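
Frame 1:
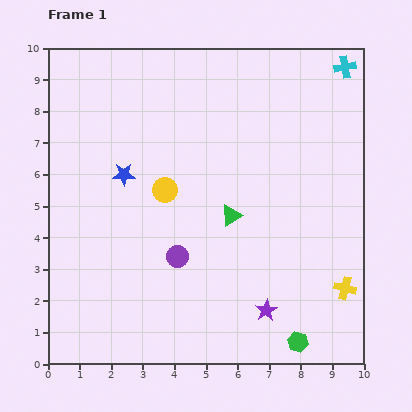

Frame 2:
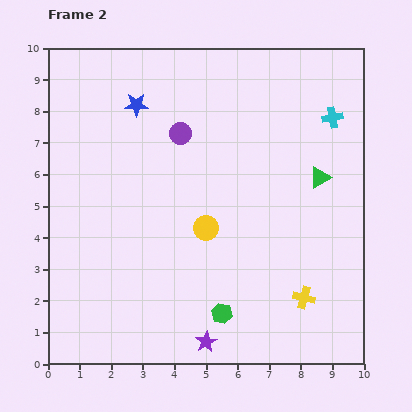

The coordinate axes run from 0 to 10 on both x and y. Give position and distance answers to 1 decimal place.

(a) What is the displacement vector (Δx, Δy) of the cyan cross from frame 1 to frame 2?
(-0.4, -1.6)

The cyan cross was at (9.4, 9.4) in frame 1 and (9.0, 7.8) in frame 2.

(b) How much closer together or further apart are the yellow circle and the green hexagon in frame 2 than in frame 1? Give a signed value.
-3.7

Distance in frame 1: 6.4. Distance in frame 2: 2.7.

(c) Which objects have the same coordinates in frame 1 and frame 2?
none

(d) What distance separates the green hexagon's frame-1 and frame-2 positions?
2.6

The green hexagon moved from (7.9, 0.7) to (5.5, 1.6), a distance of √(2.4² + 0.9²) ≈ 2.6.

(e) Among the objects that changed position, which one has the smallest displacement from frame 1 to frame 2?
the yellow cross

(moved 1.3)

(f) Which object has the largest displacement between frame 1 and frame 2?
the purple circle

(moved 3.9; next 3.0)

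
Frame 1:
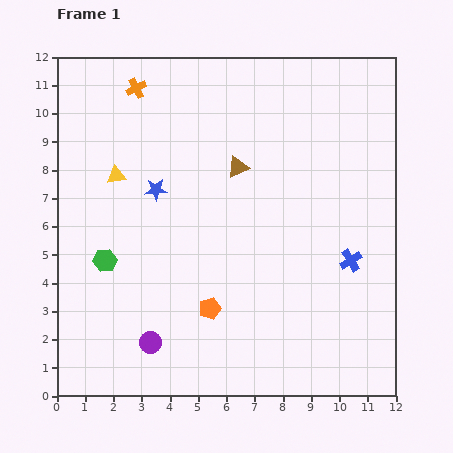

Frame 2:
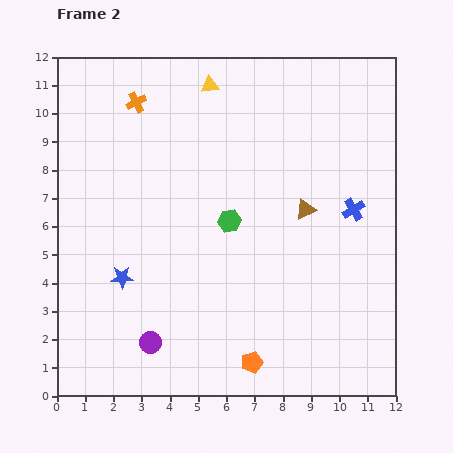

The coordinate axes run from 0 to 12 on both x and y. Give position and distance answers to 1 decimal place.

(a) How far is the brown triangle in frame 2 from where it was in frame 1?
2.8

The brown triangle moved from (6.4, 8.1) to (8.8, 6.6), a distance of √(2.4² + 1.5²) ≈ 2.8.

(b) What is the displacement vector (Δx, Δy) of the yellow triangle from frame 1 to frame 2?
(3.3, 3.2)

The yellow triangle was at (2.1, 7.8) in frame 1 and (5.4, 11.0) in frame 2.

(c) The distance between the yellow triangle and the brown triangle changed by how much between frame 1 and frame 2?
+1.3

Distance in frame 1: 4.3. Distance in frame 2: 5.6.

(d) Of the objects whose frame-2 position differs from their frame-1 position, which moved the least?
the orange cross

(moved 0.5)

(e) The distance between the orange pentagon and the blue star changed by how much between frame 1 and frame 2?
+0.9

Distance in frame 1: 4.6. Distance in frame 2: 5.5.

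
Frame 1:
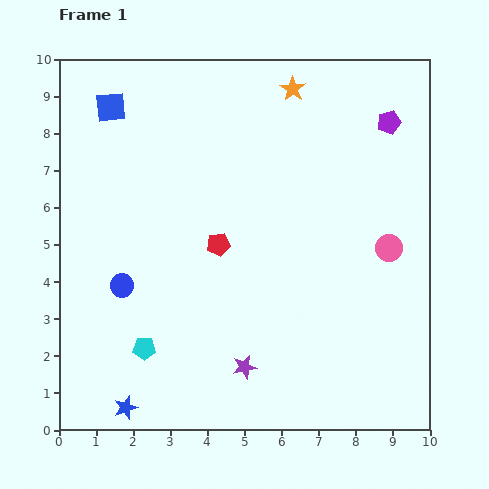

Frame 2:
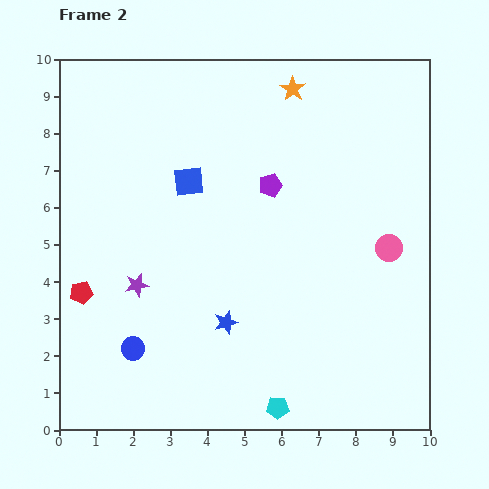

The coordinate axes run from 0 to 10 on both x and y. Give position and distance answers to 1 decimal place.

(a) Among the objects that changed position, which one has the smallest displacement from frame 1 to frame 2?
the blue circle

(moved 1.7)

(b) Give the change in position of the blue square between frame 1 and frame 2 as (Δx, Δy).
(2.1, -2.0)

The blue square was at (1.4, 8.7) in frame 1 and (3.5, 6.7) in frame 2.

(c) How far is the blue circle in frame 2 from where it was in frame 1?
1.7

The blue circle moved from (1.7, 3.9) to (2.0, 2.2), a distance of √(0.3² + 1.7²) ≈ 1.7.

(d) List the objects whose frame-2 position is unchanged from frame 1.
the pink circle, the orange star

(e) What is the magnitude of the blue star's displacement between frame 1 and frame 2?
3.5

The blue star moved from (1.8, 0.6) to (4.5, 2.9), a distance of √(2.7² + 2.3²) ≈ 3.5.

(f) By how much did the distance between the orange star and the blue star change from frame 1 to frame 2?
-3.1

Distance in frame 1: 9.7. Distance in frame 2: 6.6.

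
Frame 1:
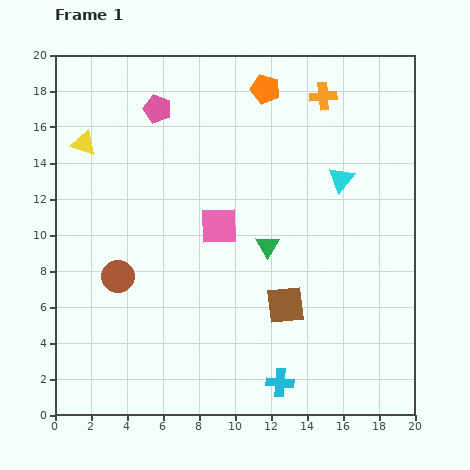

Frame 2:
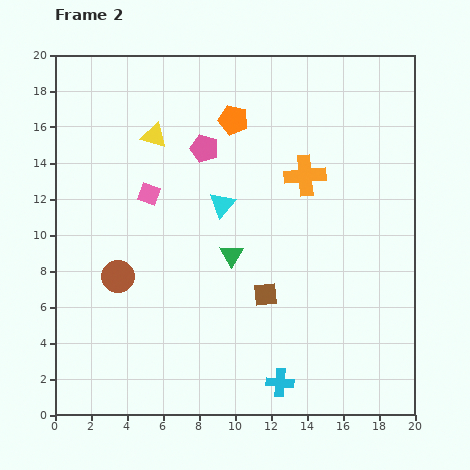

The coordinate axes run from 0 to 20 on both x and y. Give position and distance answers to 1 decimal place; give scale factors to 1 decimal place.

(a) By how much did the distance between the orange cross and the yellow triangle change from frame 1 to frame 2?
-4.9

Distance in frame 1: 13.6. Distance in frame 2: 8.7.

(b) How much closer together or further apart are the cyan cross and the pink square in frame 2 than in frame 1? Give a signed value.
+3.5

Distance in frame 1: 9.3. Distance in frame 2: 12.8.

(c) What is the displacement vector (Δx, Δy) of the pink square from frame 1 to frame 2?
(-3.9, 1.8)

The pink square was at (9.1, 10.5) in frame 1 and (5.2, 12.3) in frame 2.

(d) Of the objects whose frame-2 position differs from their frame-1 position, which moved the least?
the brown square

(moved 1.3)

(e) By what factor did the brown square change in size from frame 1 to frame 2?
0.6×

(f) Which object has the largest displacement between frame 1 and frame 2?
the cyan triangle

(moved 6.7; next 4.5)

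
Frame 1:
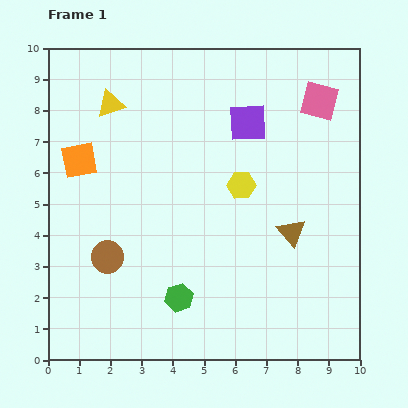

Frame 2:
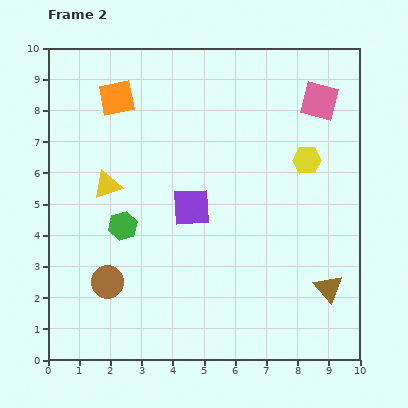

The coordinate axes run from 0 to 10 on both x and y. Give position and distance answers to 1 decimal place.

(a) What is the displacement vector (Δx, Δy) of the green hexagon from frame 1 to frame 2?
(-1.8, 2.3)

The green hexagon was at (4.2, 2.0) in frame 1 and (2.4, 4.3) in frame 2.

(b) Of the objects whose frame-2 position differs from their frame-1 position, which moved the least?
the brown circle

(moved 0.8)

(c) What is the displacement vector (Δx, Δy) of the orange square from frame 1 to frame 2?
(1.2, 2.0)

The orange square was at (1.0, 6.4) in frame 1 and (2.2, 8.4) in frame 2.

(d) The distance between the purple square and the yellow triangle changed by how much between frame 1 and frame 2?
-1.6

Distance in frame 1: 4.4. Distance in frame 2: 2.8.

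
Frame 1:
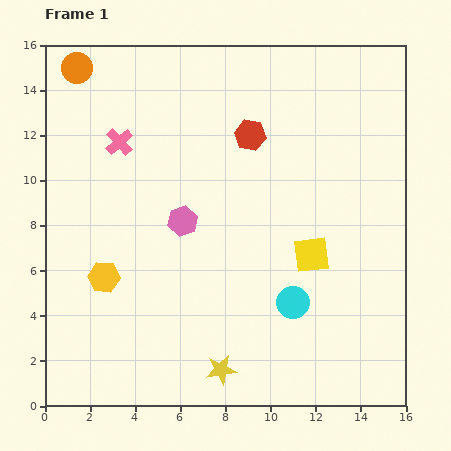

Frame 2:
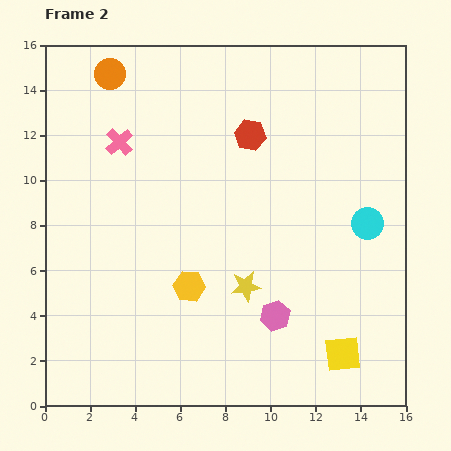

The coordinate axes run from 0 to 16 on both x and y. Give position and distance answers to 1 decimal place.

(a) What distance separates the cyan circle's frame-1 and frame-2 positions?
4.8

The cyan circle moved from (11.0, 4.6) to (14.3, 8.1), a distance of √(3.3² + 3.5²) ≈ 4.8.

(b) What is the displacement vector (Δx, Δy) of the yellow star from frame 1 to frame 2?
(1.1, 3.7)

The yellow star was at (7.8, 1.6) in frame 1 and (8.9, 5.3) in frame 2.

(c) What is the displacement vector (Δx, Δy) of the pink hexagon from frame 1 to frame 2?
(4.1, -4.2)

The pink hexagon was at (6.1, 8.2) in frame 1 and (10.2, 4.0) in frame 2.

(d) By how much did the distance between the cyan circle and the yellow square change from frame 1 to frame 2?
+3.7

Distance in frame 1: 2.2. Distance in frame 2: 5.9.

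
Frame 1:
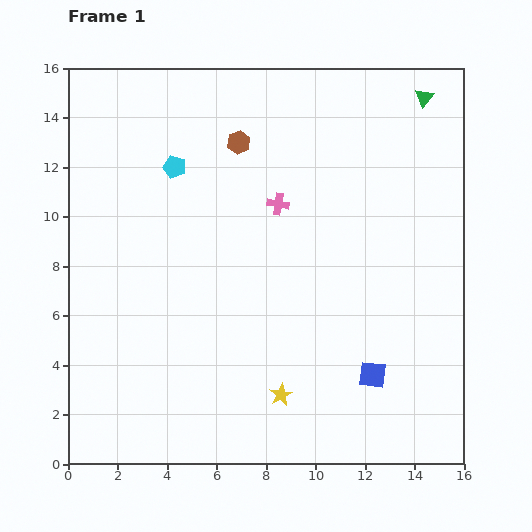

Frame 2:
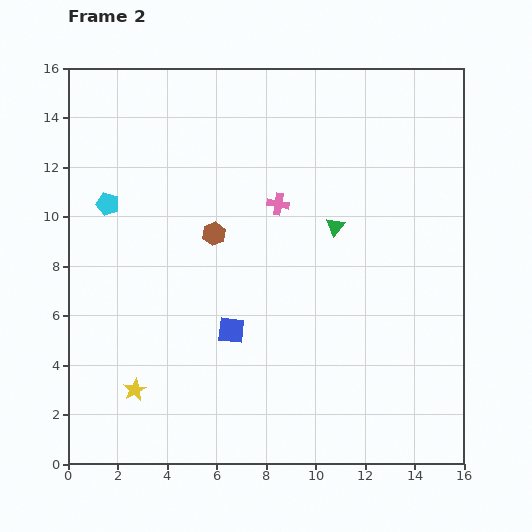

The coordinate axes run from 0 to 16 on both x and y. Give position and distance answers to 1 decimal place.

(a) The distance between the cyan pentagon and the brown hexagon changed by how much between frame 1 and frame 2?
+1.7

Distance in frame 1: 2.8. Distance in frame 2: 4.5.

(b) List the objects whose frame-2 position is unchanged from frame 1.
the pink cross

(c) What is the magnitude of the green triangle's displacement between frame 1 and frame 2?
6.3

The green triangle moved from (14.4, 14.8) to (10.8, 9.6), a distance of √(3.6² + 5.2²) ≈ 6.3.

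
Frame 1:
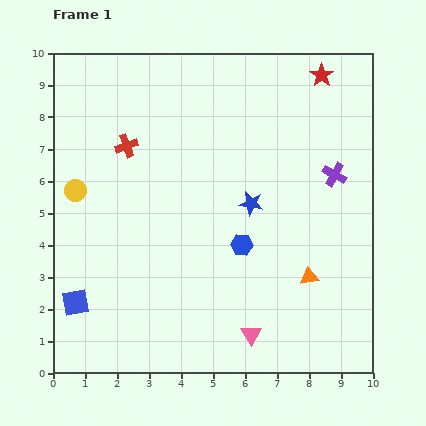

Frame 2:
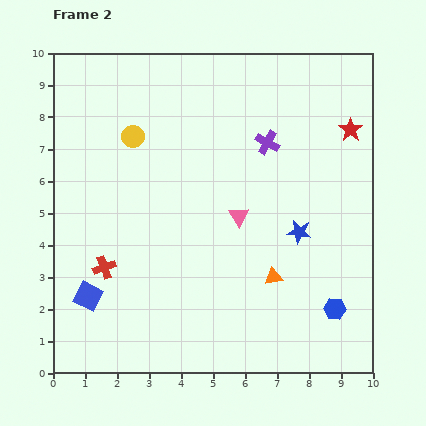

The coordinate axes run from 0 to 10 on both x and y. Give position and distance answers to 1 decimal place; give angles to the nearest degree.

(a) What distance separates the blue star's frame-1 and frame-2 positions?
1.7

The blue star moved from (6.2, 5.3) to (7.7, 4.4), a distance of √(1.5² + 0.9²) ≈ 1.7.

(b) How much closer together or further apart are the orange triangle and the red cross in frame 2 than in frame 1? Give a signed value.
-1.7

Distance in frame 1: 7.0. Distance in frame 2: 5.3.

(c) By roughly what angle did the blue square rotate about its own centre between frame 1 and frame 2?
38° clockwise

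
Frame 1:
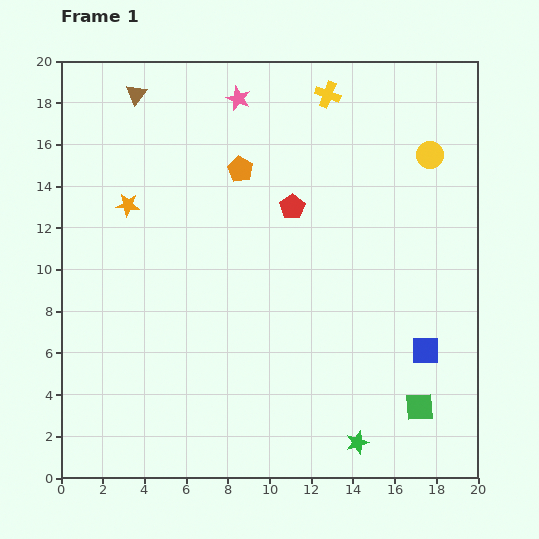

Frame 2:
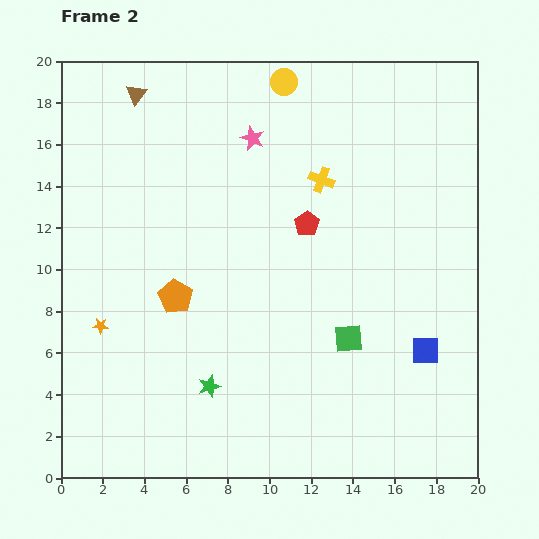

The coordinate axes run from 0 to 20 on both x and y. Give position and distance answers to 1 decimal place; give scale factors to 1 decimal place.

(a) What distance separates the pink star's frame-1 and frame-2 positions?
2.0

The pink star moved from (8.5, 18.2) to (9.2, 16.3), a distance of √(0.7² + 1.9²) ≈ 2.0.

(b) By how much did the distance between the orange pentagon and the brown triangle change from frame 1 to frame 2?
+3.7

Distance in frame 1: 6.2. Distance in frame 2: 9.9.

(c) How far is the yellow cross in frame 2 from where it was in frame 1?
4.1

The yellow cross moved from (12.8, 18.4) to (12.5, 14.3), a distance of √(0.3² + 4.1²) ≈ 4.1.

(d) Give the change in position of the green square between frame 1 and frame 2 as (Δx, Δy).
(-3.4, 3.3)

The green square was at (17.2, 3.4) in frame 1 and (13.8, 6.7) in frame 2.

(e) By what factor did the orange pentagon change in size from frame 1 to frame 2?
1.3×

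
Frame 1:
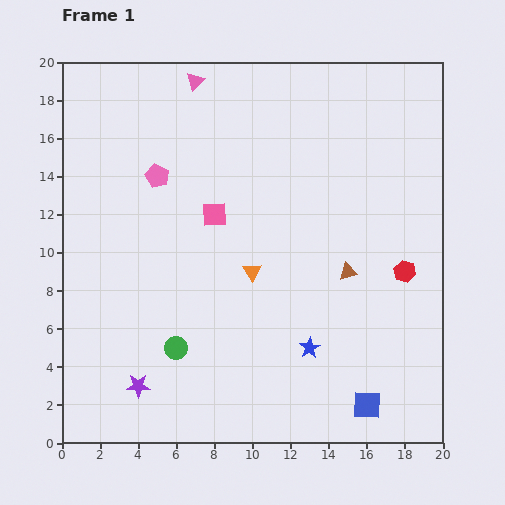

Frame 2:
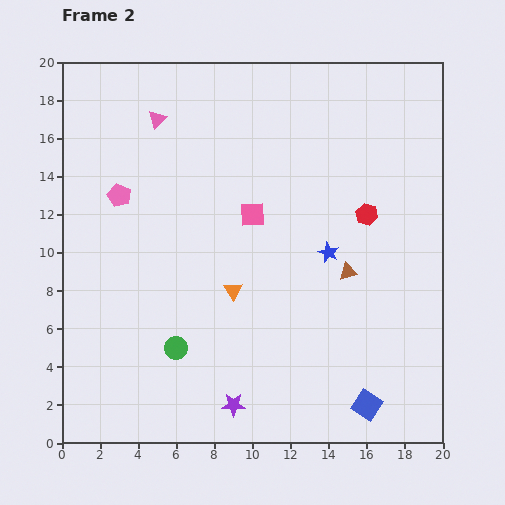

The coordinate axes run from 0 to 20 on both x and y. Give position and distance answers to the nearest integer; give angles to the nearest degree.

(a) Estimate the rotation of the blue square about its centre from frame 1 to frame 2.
31° clockwise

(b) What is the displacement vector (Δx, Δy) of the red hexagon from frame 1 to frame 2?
(-2, 3)

The red hexagon was at (18, 9) in frame 1 and (16, 12) in frame 2.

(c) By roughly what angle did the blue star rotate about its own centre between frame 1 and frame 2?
17° counter-clockwise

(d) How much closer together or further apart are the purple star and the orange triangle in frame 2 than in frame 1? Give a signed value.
-2

Distance in frame 1: 8. Distance in frame 2: 6.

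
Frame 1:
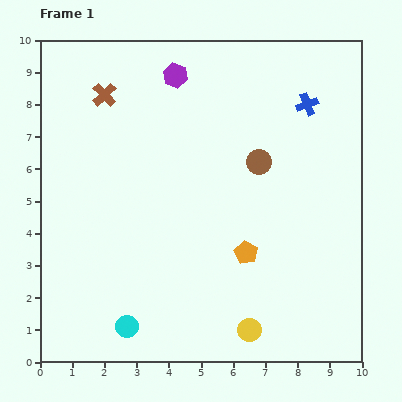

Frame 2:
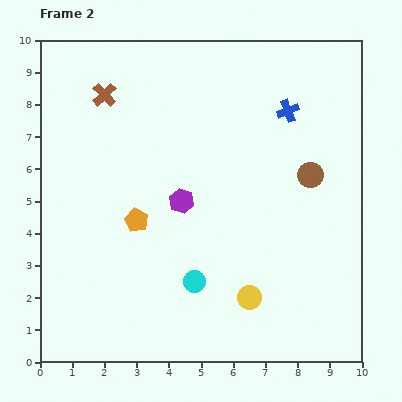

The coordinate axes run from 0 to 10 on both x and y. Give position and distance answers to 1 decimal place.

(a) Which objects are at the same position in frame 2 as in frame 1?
the brown cross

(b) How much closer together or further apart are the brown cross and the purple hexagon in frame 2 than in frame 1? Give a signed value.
+1.8

Distance in frame 1: 2.3. Distance in frame 2: 4.1.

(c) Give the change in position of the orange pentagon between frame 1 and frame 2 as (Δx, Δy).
(-3.4, 1.0)

The orange pentagon was at (6.4, 3.4) in frame 1 and (3.0, 4.4) in frame 2.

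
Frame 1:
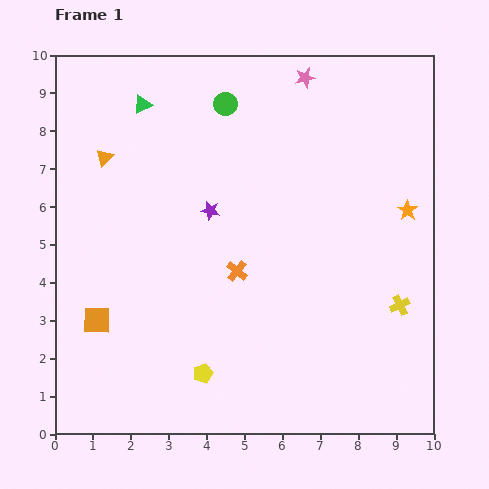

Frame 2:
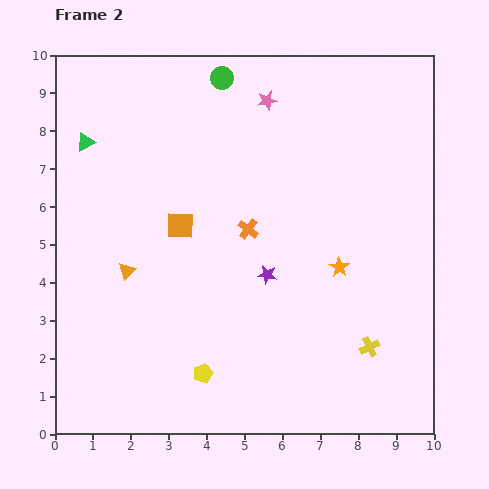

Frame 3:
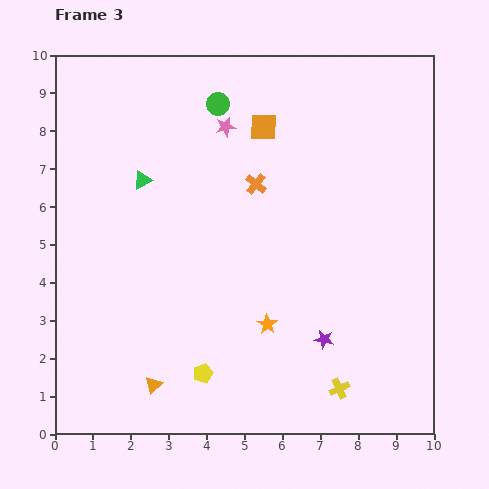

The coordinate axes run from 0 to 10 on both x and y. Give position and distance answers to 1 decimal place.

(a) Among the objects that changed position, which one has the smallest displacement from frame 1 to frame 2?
the green circle

(moved 0.7)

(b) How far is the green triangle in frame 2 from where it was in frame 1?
1.8

The green triangle moved from (2.3, 8.7) to (0.8, 7.7), a distance of √(1.5² + 1.0²) ≈ 1.8.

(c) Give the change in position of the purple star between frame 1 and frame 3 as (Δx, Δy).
(3.0, -3.4)

The purple star was at (4.1, 5.9) in frame 1 and (7.1, 2.5) in frame 3.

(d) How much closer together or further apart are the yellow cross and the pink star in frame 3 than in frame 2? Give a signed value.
+0.5

Distance in frame 2: 7.0. Distance in frame 3: 7.5.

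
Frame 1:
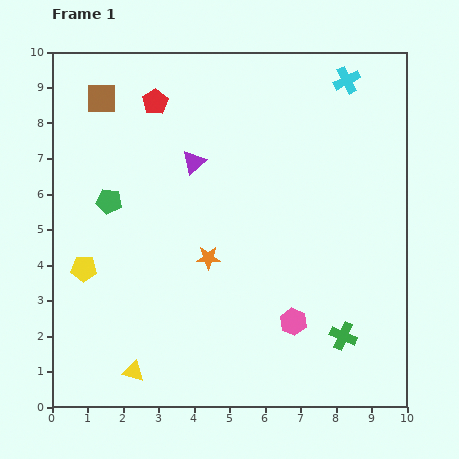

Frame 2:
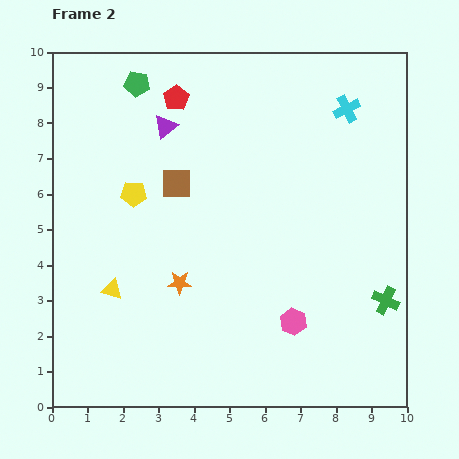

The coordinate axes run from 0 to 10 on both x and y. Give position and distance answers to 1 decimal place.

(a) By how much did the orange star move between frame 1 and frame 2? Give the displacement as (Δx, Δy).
(-0.8, -0.7)

The orange star was at (4.4, 4.2) in frame 1 and (3.6, 3.5) in frame 2.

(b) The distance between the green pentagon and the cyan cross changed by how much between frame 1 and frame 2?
-1.6

Distance in frame 1: 7.5. Distance in frame 2: 5.9.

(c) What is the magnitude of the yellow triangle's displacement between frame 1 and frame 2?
2.4

The yellow triangle moved from (2.3, 1.0) to (1.7, 3.3), a distance of √(0.6² + 2.3²) ≈ 2.4.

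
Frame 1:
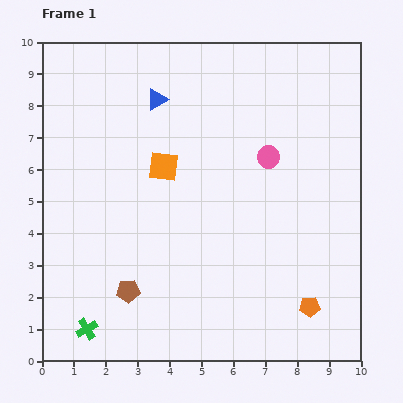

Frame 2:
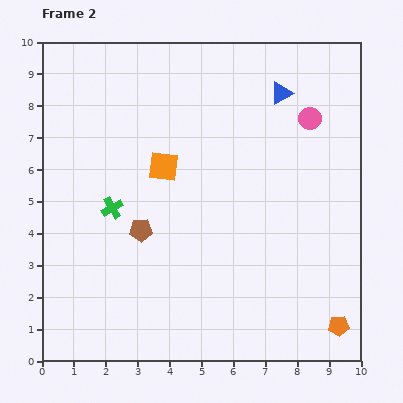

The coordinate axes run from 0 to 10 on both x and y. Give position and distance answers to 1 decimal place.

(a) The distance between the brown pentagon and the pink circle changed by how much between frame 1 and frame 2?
+0.3

Distance in frame 1: 6.1. Distance in frame 2: 6.4.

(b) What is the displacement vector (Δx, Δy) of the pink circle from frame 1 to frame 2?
(1.3, 1.2)

The pink circle was at (7.1, 6.4) in frame 1 and (8.4, 7.6) in frame 2.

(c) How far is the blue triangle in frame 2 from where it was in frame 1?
3.9

The blue triangle moved from (3.6, 8.2) to (7.5, 8.4), a distance of √(3.9² + 0.2²) ≈ 3.9.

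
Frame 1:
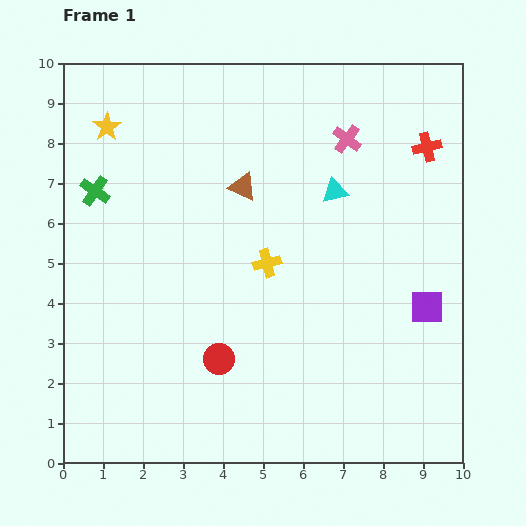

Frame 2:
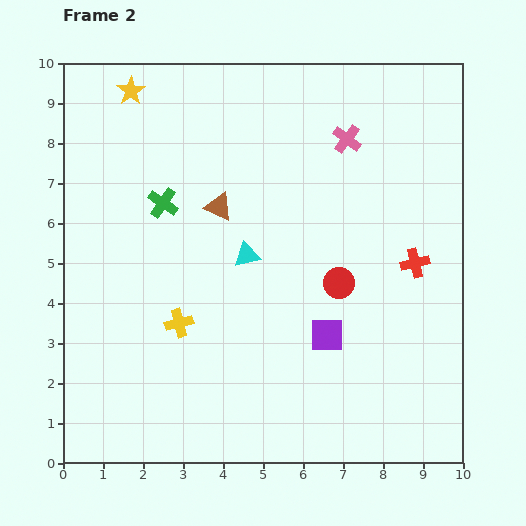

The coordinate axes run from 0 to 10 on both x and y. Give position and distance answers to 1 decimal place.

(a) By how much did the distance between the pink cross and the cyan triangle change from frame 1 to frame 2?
+2.5

Distance in frame 1: 1.3. Distance in frame 2: 3.8.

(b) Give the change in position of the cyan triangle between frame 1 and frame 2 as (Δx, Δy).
(-2.2, -1.6)

The cyan triangle was at (6.8, 6.8) in frame 1 and (4.6, 5.2) in frame 2.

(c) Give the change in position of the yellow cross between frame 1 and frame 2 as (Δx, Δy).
(-2.2, -1.5)

The yellow cross was at (5.1, 5.0) in frame 1 and (2.9, 3.5) in frame 2.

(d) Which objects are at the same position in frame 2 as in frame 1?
the pink cross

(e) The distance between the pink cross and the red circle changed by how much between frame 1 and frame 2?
-2.8

Distance in frame 1: 6.4. Distance in frame 2: 3.6.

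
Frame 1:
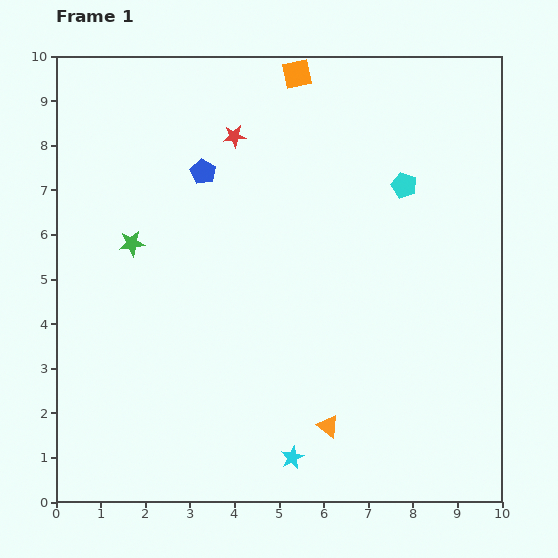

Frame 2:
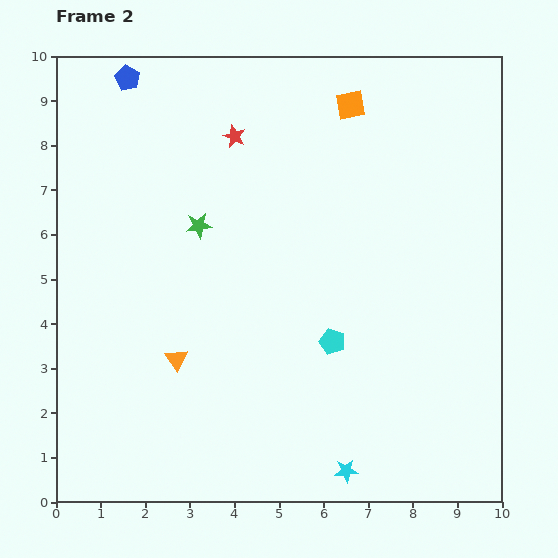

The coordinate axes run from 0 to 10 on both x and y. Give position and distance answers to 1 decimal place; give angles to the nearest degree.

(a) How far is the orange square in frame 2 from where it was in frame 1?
1.4

The orange square moved from (5.4, 9.6) to (6.6, 8.9), a distance of √(1.2² + 0.7²) ≈ 1.4.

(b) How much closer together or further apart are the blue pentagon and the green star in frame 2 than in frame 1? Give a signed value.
+1.4

Distance in frame 1: 2.3. Distance in frame 2: 3.7.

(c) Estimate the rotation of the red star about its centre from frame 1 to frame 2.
30° clockwise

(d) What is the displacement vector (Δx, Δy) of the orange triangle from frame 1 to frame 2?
(-3.4, 1.5)

The orange triangle was at (6.1, 1.7) in frame 1 and (2.7, 3.2) in frame 2.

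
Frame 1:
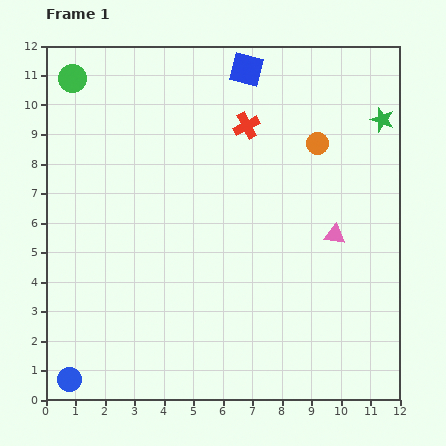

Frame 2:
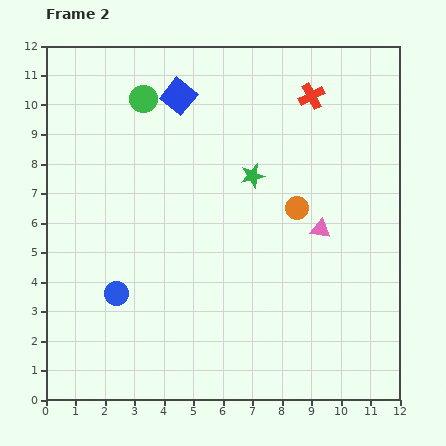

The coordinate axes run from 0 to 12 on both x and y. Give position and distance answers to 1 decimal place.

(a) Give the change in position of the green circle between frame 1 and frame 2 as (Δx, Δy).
(2.4, -0.7)

The green circle was at (0.9, 10.9) in frame 1 and (3.3, 10.2) in frame 2.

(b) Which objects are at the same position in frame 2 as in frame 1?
none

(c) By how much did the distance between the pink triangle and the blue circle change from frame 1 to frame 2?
-3.0

Distance in frame 1: 10.2. Distance in frame 2: 7.2.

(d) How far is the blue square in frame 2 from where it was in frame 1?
2.5

The blue square moved from (6.8, 11.2) to (4.5, 10.3), a distance of √(2.3² + 0.9²) ≈ 2.5.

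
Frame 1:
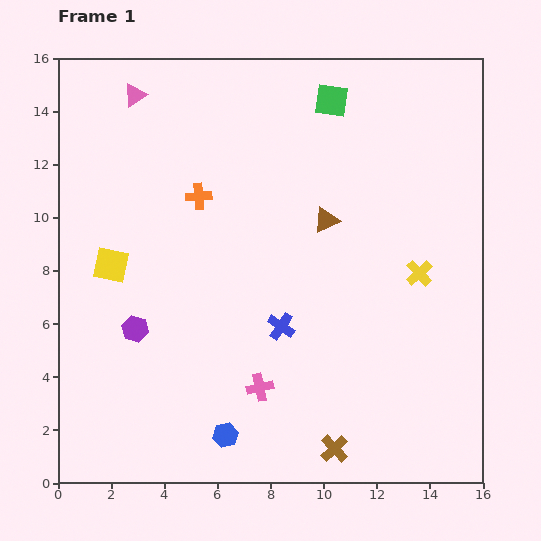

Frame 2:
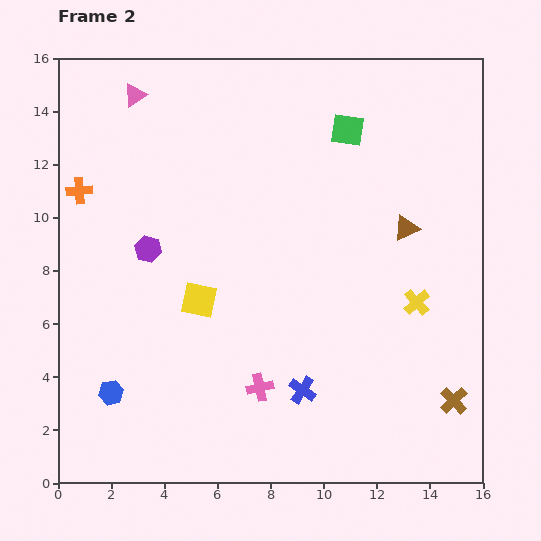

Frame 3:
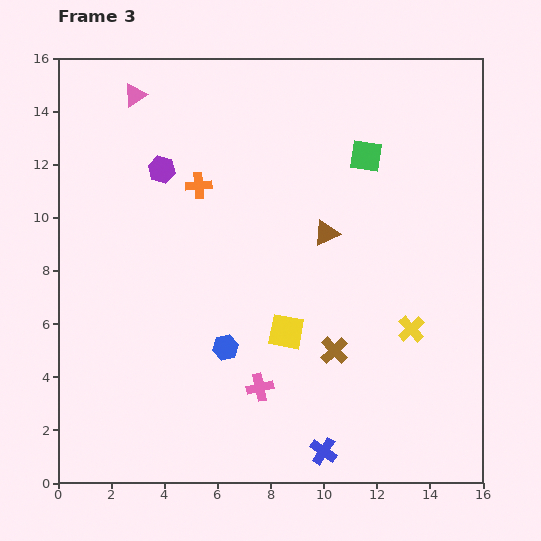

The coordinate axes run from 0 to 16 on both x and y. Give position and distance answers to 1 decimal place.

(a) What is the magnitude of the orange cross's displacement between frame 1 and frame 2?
4.5

The orange cross moved from (5.3, 10.8) to (0.8, 11.0), a distance of √(4.5² + 0.2²) ≈ 4.5.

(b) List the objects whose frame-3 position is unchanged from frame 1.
the pink triangle, the pink cross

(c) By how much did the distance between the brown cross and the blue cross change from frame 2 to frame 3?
-1.9

Distance in frame 2: 5.7. Distance in frame 3: 3.8.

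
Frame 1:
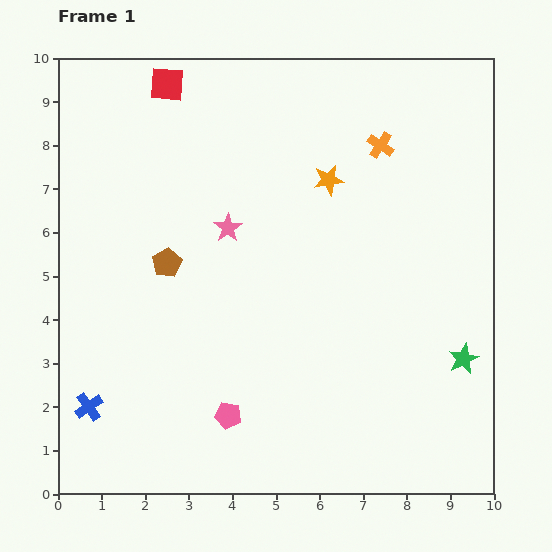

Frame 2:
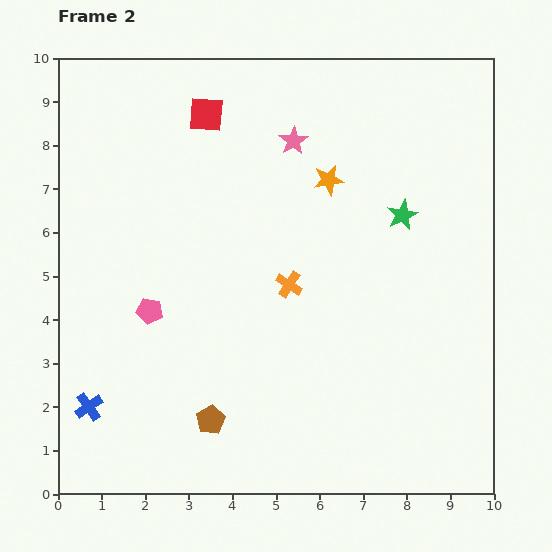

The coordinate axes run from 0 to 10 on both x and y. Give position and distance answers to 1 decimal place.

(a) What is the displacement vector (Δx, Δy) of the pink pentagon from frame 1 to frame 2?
(-1.8, 2.4)

The pink pentagon was at (3.9, 1.8) in frame 1 and (2.1, 4.2) in frame 2.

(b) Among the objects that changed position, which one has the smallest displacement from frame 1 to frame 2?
the red square

(moved 1.1)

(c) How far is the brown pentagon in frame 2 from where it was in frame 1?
3.7

The brown pentagon moved from (2.5, 5.3) to (3.5, 1.7), a distance of √(1.0² + 3.6²) ≈ 3.7.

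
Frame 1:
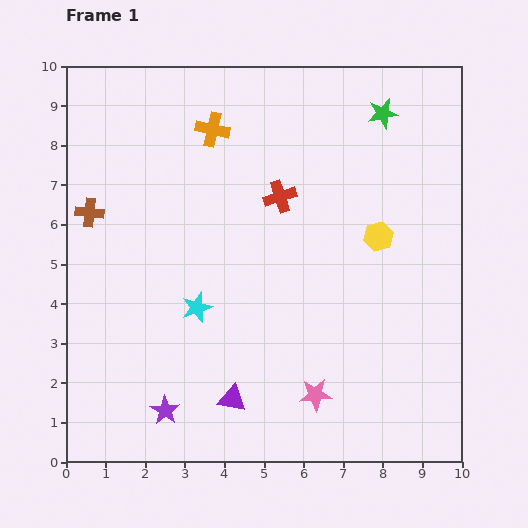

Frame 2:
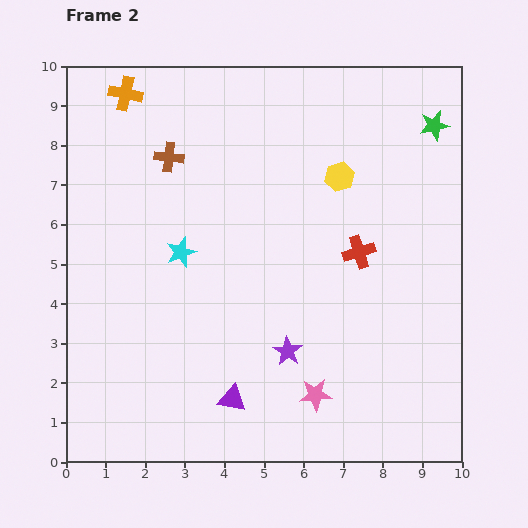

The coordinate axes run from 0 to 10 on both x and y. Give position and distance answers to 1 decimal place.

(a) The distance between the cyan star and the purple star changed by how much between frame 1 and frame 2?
+1.0

Distance in frame 1: 2.7. Distance in frame 2: 3.7.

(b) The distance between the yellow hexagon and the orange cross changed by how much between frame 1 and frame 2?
+0.8

Distance in frame 1: 5.0. Distance in frame 2: 5.8.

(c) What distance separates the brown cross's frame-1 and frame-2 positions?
2.4

The brown cross moved from (0.6, 6.3) to (2.6, 7.7), a distance of √(2.0² + 1.4²) ≈ 2.4.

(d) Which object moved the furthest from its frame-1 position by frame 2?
the purple star

(moved 3.4; next 2.4)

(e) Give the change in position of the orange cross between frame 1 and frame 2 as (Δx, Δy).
(-2.2, 0.9)

The orange cross was at (3.7, 8.4) in frame 1 and (1.5, 9.3) in frame 2.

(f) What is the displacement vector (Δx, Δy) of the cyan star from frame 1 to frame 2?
(-0.4, 1.4)

The cyan star was at (3.3, 3.9) in frame 1 and (2.9, 5.3) in frame 2.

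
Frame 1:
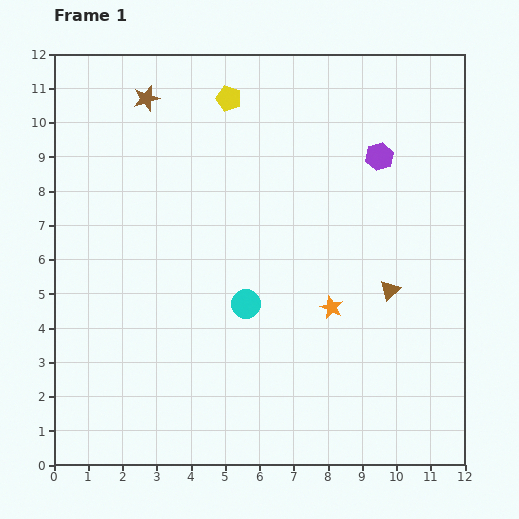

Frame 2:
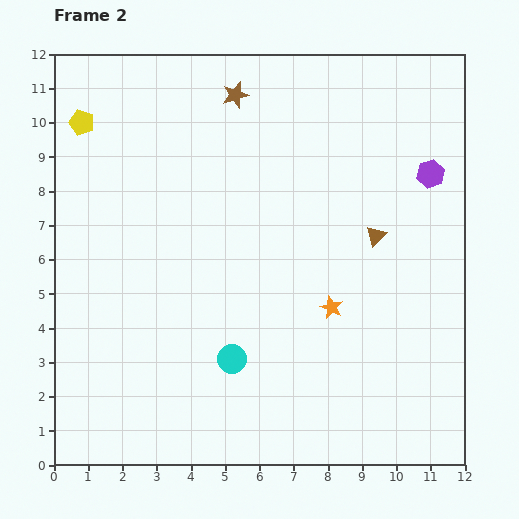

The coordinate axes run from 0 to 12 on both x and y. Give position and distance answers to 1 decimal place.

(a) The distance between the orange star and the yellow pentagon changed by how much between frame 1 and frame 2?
+2.3

Distance in frame 1: 6.8. Distance in frame 2: 9.1.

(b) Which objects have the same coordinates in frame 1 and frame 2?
the orange star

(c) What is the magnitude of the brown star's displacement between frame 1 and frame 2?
2.6

The brown star moved from (2.7, 10.7) to (5.3, 10.8), a distance of √(2.6² + 0.1²) ≈ 2.6.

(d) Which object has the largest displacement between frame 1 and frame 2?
the yellow pentagon

(moved 4.4; next 2.6)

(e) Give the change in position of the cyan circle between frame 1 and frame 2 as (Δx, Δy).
(-0.4, -1.6)

The cyan circle was at (5.6, 4.7) in frame 1 and (5.2, 3.1) in frame 2.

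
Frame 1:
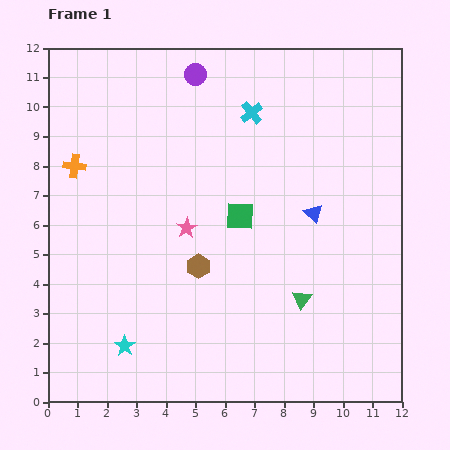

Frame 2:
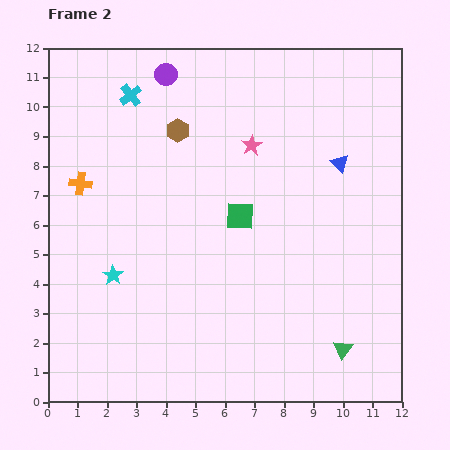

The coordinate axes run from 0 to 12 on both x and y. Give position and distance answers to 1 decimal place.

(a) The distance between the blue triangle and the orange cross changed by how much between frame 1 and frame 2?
+0.5

Distance in frame 1: 8.3. Distance in frame 2: 8.8.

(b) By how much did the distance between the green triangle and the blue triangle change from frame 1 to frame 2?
+3.4

Distance in frame 1: 2.9. Distance in frame 2: 6.3.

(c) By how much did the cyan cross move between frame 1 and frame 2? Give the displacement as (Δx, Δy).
(-4.1, 0.6)

The cyan cross was at (6.9, 9.8) in frame 1 and (2.8, 10.4) in frame 2.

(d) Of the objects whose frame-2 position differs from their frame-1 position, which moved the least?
the orange cross

(moved 0.6)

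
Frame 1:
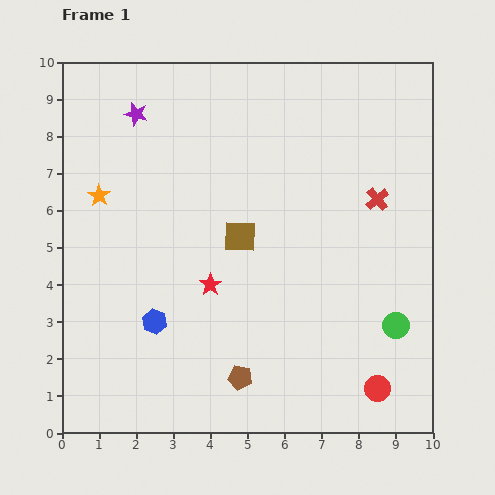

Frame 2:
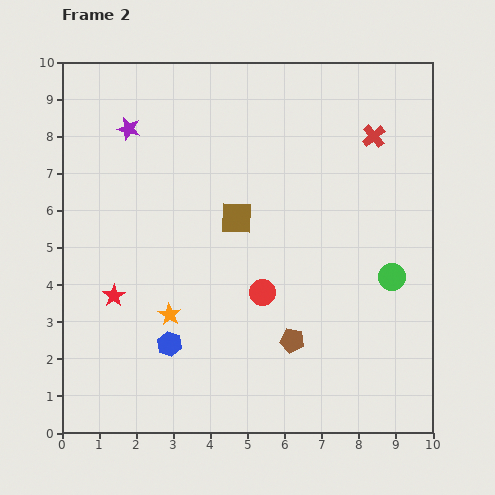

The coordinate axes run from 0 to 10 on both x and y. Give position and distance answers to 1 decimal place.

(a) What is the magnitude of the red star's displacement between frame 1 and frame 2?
2.6

The red star moved from (4.0, 4.0) to (1.4, 3.7), a distance of √(2.6² + 0.3²) ≈ 2.6.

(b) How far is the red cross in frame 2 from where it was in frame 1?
1.7

The red cross moved from (8.5, 6.3) to (8.4, 8.0), a distance of √(0.1² + 1.7²) ≈ 1.7.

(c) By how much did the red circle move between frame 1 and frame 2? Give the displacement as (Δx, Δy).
(-3.1, 2.6)

The red circle was at (8.5, 1.2) in frame 1 and (5.4, 3.8) in frame 2.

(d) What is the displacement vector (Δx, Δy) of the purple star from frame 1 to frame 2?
(-0.2, -0.4)

The purple star was at (2.0, 8.6) in frame 1 and (1.8, 8.2) in frame 2.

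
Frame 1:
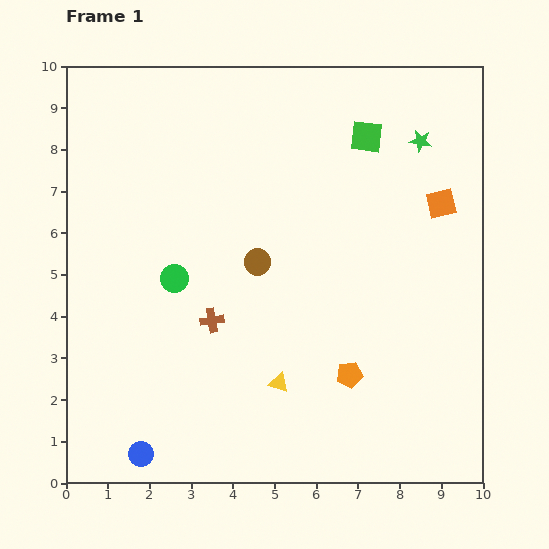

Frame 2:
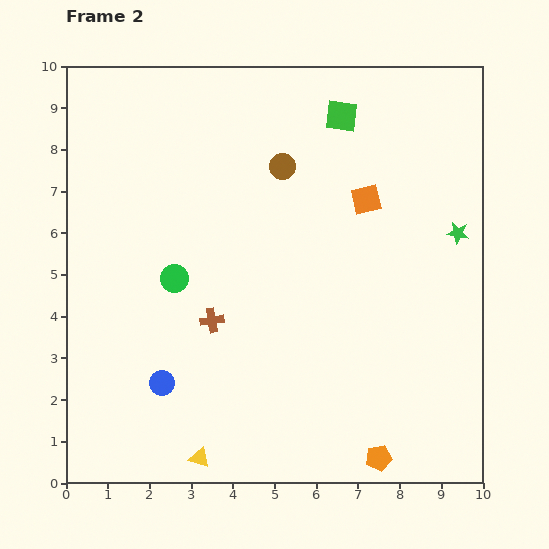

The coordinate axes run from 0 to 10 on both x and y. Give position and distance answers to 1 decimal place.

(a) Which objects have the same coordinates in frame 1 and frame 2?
the green circle, the brown cross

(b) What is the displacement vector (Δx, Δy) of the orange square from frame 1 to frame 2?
(-1.8, 0.1)

The orange square was at (9.0, 6.7) in frame 1 and (7.2, 6.8) in frame 2.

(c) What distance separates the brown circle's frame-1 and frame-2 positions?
2.4

The brown circle moved from (4.6, 5.3) to (5.2, 7.6), a distance of √(0.6² + 2.3²) ≈ 2.4.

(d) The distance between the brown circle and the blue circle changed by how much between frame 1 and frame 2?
+0.6

Distance in frame 1: 5.4. Distance in frame 2: 6.0.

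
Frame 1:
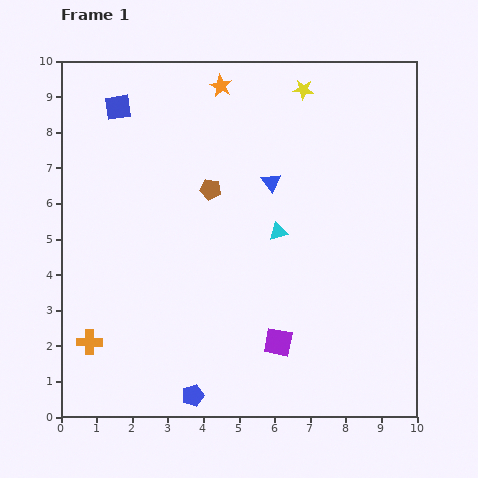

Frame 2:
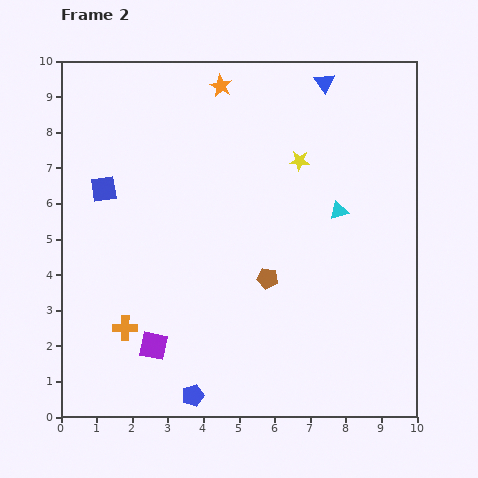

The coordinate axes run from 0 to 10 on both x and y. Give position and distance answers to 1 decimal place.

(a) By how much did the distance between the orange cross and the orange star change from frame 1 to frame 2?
-0.8

Distance in frame 1: 8.1. Distance in frame 2: 7.3.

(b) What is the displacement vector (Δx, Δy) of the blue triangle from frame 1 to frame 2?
(1.5, 2.8)

The blue triangle was at (5.9, 6.6) in frame 1 and (7.4, 9.4) in frame 2.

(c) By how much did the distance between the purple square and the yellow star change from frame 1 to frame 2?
-0.5

Distance in frame 1: 7.1. Distance in frame 2: 6.6.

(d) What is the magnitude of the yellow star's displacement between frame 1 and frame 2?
2.0

The yellow star moved from (6.8, 9.2) to (6.7, 7.2), a distance of √(0.1² + 2.0²) ≈ 2.0.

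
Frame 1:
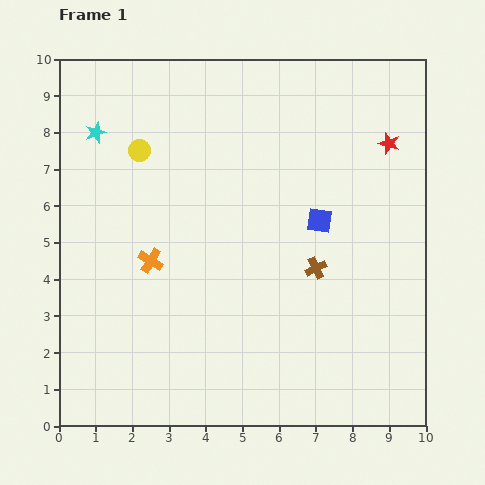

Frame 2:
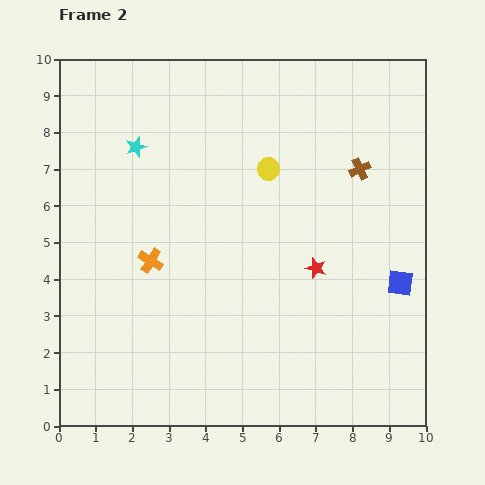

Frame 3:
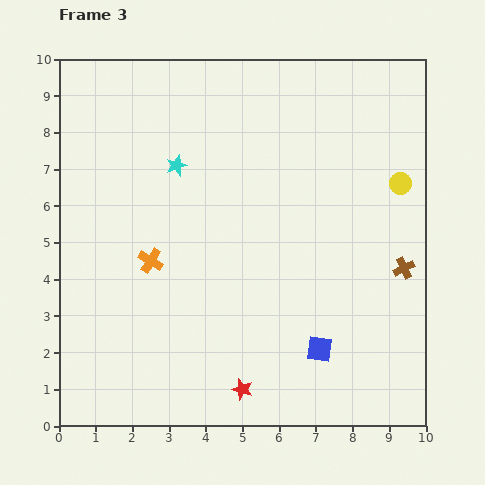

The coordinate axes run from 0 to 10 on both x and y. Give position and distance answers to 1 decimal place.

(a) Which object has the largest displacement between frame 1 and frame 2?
the red star

(moved 3.9; next 3.5)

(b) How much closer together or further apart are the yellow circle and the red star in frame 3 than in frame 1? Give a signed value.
+0.3

Distance in frame 1: 6.8. Distance in frame 3: 7.1.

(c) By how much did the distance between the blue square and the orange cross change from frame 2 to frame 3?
-1.6

Distance in frame 2: 6.8. Distance in frame 3: 5.2.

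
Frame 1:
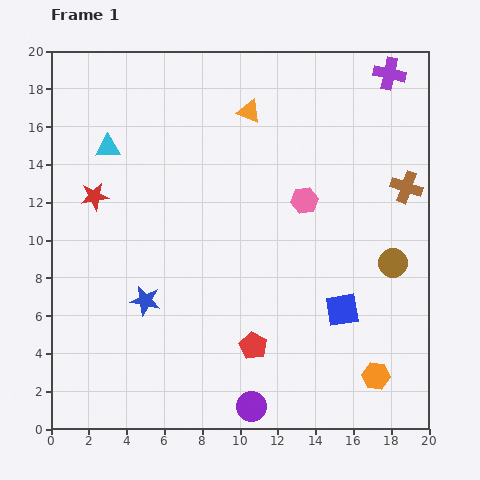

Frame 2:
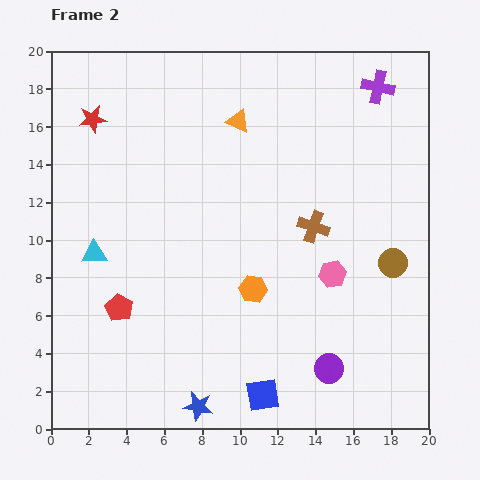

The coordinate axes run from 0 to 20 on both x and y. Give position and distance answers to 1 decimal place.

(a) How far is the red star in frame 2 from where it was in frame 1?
4.1

The red star moved from (2.3, 12.3) to (2.2, 16.4), a distance of √(0.1² + 4.1²) ≈ 4.1.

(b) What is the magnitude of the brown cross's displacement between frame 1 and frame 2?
5.3

The brown cross moved from (18.8, 12.8) to (13.9, 10.7), a distance of √(4.9² + 2.1²) ≈ 5.3.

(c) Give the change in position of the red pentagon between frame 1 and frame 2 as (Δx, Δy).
(-7.1, 2.0)

The red pentagon was at (10.7, 4.4) in frame 1 and (3.6, 6.4) in frame 2.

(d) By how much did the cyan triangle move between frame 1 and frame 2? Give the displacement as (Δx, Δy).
(-0.7, -5.6)

The cyan triangle was at (3.0, 14.9) in frame 1 and (2.3, 9.3) in frame 2.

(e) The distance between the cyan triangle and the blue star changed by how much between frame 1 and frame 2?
+1.5

Distance in frame 1: 8.3. Distance in frame 2: 9.8.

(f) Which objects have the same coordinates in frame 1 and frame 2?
the brown circle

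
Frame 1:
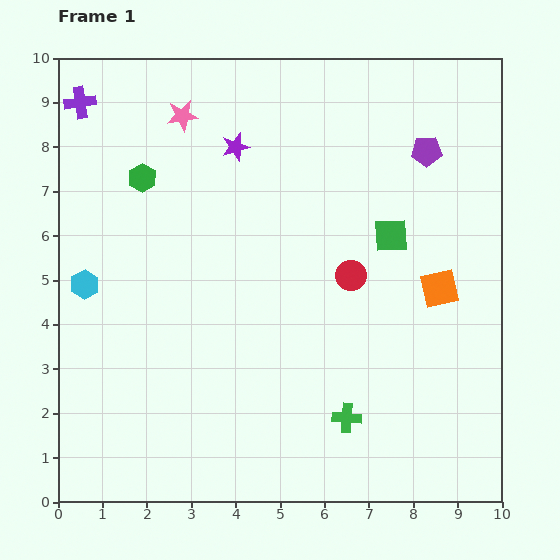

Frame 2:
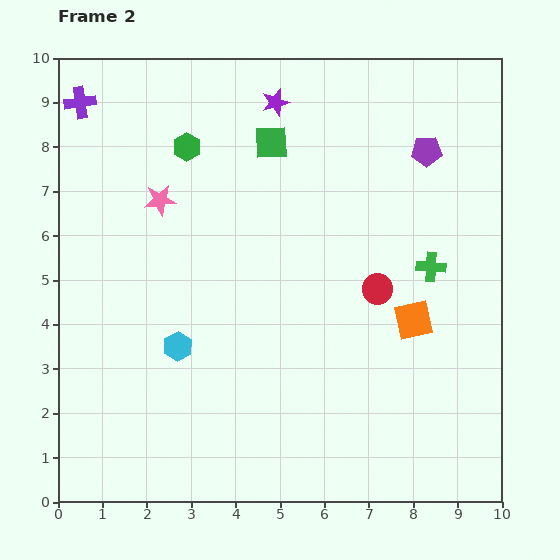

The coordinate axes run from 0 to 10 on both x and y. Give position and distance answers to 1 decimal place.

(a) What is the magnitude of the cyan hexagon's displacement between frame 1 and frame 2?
2.5

The cyan hexagon moved from (0.6, 4.9) to (2.7, 3.5), a distance of √(2.1² + 1.4²) ≈ 2.5.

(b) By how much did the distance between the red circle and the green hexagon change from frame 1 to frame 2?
+0.2

Distance in frame 1: 5.2. Distance in frame 2: 5.4.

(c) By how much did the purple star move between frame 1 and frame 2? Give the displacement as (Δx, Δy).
(0.9, 1.0)

The purple star was at (4.0, 8.0) in frame 1 and (4.9, 9.0) in frame 2.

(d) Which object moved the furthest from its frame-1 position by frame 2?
the green cross

(moved 3.9; next 3.4)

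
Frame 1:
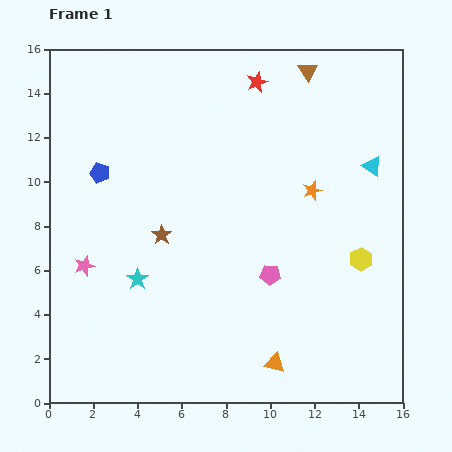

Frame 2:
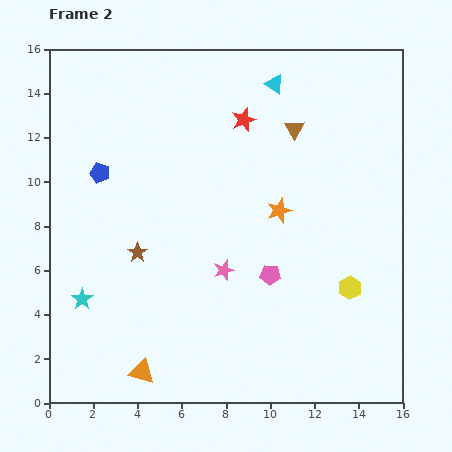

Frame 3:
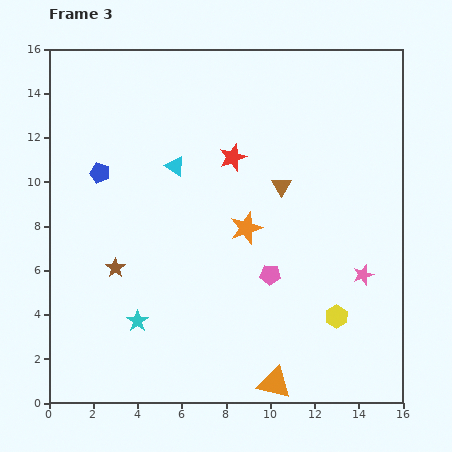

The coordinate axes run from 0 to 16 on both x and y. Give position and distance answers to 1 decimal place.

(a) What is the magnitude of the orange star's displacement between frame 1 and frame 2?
1.7

The orange star moved from (11.9, 9.6) to (10.4, 8.7), a distance of √(1.5² + 0.9²) ≈ 1.7.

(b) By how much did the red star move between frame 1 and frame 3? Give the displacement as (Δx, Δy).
(-1.1, -3.4)

The red star was at (9.4, 14.5) in frame 1 and (8.3, 11.1) in frame 3.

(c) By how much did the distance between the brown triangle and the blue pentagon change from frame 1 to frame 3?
-2.3

Distance in frame 1: 10.5. Distance in frame 3: 8.2.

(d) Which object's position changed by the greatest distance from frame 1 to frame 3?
the pink star

(moved 12.6; next 8.9)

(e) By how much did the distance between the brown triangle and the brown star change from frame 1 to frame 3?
-1.5

Distance in frame 1: 9.9. Distance in frame 3: 8.4.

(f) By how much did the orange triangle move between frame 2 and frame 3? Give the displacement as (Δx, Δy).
(6.0, -0.5)

The orange triangle was at (4.2, 1.4) in frame 2 and (10.2, 0.9) in frame 3.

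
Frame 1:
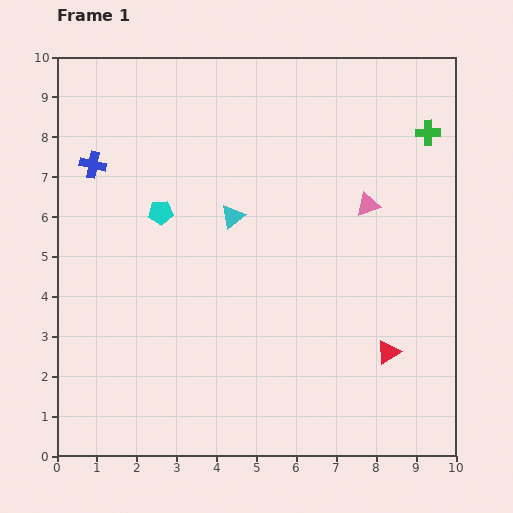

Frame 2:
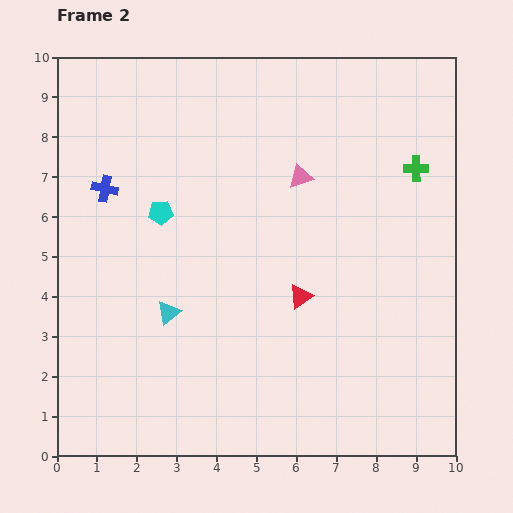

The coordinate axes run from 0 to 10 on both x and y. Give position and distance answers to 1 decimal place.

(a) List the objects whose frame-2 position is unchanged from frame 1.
the cyan pentagon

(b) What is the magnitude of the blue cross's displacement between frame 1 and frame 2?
0.7

The blue cross moved from (0.9, 7.3) to (1.2, 6.7), a distance of √(0.3² + 0.6²) ≈ 0.7.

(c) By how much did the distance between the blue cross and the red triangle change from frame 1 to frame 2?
-3.2

Distance in frame 1: 8.8. Distance in frame 2: 5.6.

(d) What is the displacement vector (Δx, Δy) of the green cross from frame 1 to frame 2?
(-0.3, -0.9)

The green cross was at (9.3, 8.1) in frame 1 and (9.0, 7.2) in frame 2.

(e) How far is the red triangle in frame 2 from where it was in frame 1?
2.6

The red triangle moved from (8.3, 2.6) to (6.1, 4.0), a distance of √(2.2² + 1.4²) ≈ 2.6.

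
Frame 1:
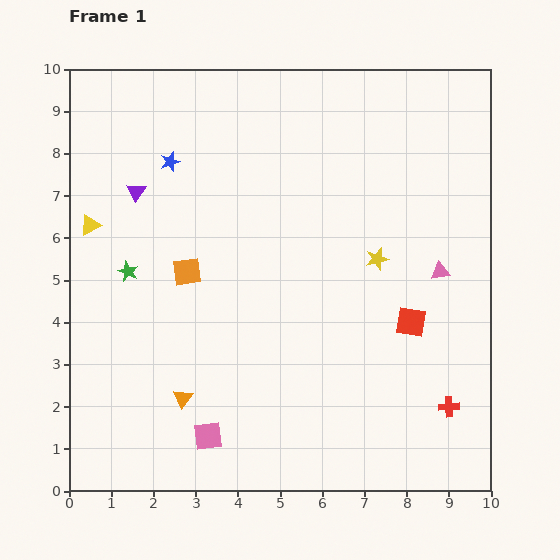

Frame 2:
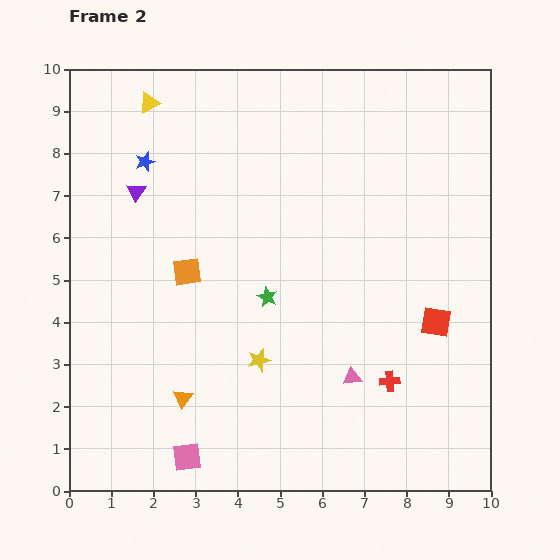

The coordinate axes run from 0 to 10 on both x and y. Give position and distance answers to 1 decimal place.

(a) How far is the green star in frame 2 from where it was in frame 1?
3.4

The green star moved from (1.4, 5.2) to (4.7, 4.6), a distance of √(3.3² + 0.6²) ≈ 3.4.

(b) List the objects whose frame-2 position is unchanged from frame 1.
the orange triangle, the purple triangle, the orange square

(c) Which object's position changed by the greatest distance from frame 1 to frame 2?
the yellow star

(moved 3.7; next 3.4)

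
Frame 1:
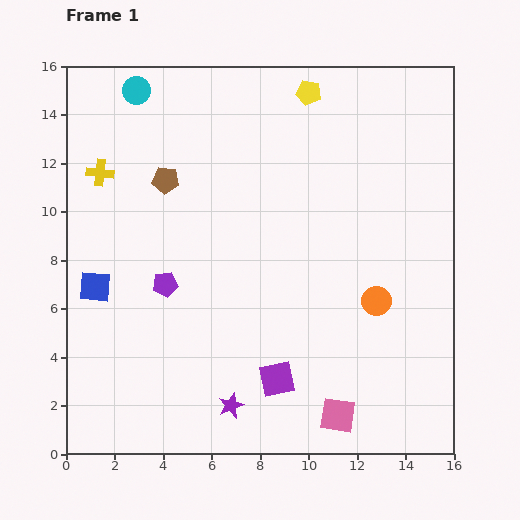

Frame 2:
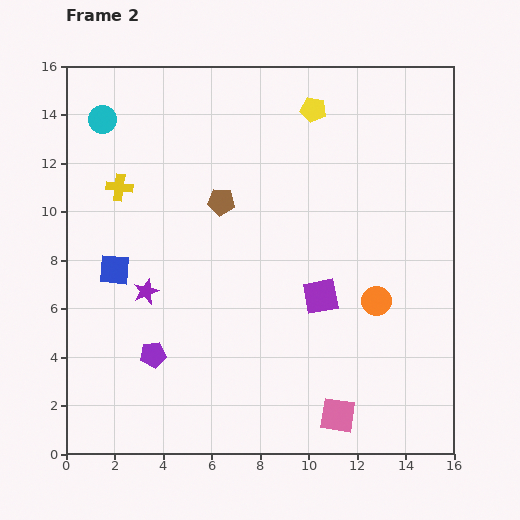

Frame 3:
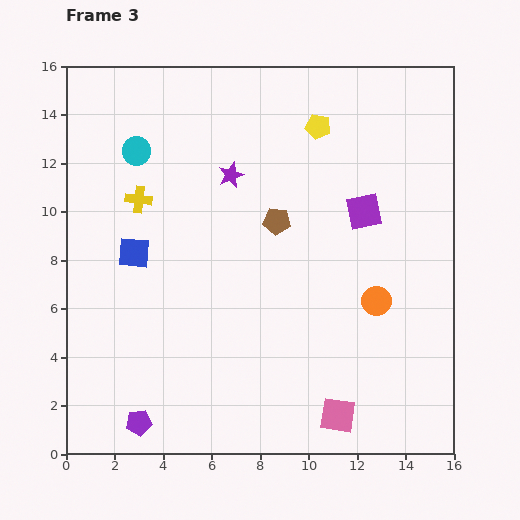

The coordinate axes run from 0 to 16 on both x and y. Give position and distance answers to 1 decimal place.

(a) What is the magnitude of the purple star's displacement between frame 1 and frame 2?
5.9

The purple star moved from (6.8, 2.0) to (3.3, 6.7), a distance of √(3.5² + 4.7²) ≈ 5.9.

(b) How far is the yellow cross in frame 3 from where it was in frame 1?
1.9

The yellow cross moved from (1.4, 11.6) to (3.0, 10.5), a distance of √(1.6² + 1.1²) ≈ 1.9.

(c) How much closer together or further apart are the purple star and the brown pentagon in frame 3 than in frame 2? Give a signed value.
-2.1

Distance in frame 2: 4.8. Distance in frame 3: 2.7.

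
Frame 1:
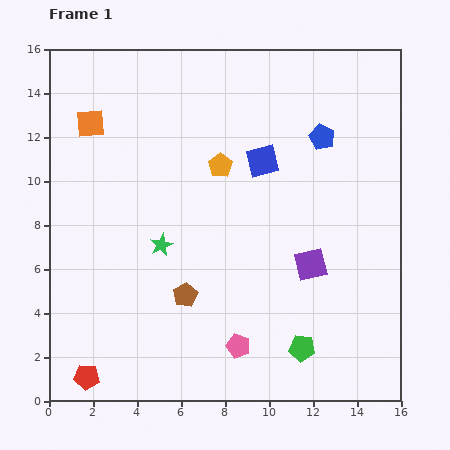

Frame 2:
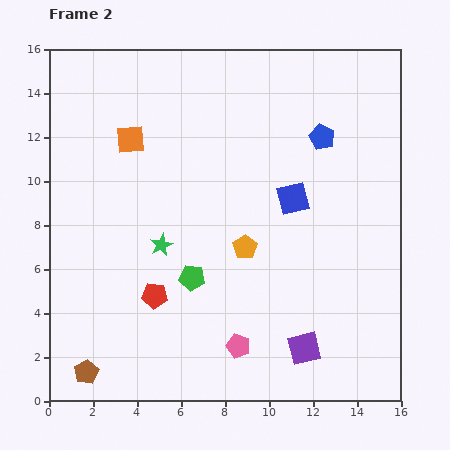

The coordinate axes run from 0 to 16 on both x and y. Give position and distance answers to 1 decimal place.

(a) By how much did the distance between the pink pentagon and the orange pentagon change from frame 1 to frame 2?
-3.7

Distance in frame 1: 8.2. Distance in frame 2: 4.5.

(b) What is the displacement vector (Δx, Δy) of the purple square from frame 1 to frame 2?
(-0.3, -3.8)

The purple square was at (11.9, 6.2) in frame 1 and (11.6, 2.4) in frame 2.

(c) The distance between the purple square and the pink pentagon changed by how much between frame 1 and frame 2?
-2.0

Distance in frame 1: 5.0. Distance in frame 2: 3.0.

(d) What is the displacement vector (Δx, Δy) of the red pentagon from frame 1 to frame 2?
(3.1, 3.7)

The red pentagon was at (1.7, 1.1) in frame 1 and (4.8, 4.8) in frame 2.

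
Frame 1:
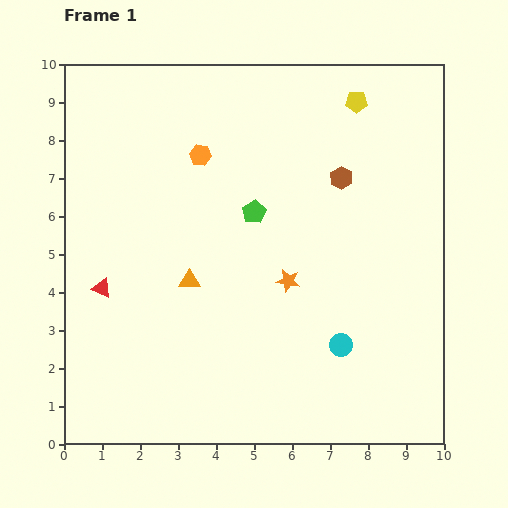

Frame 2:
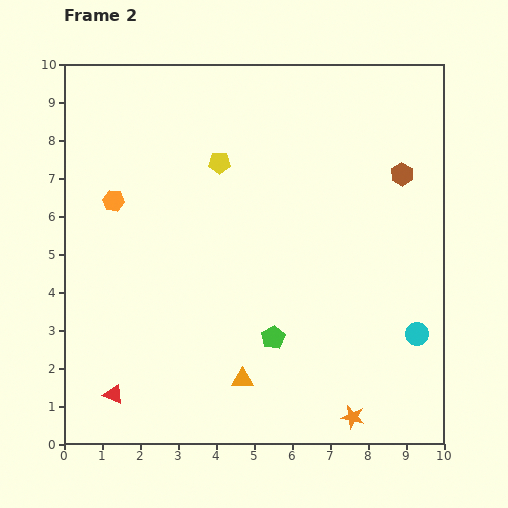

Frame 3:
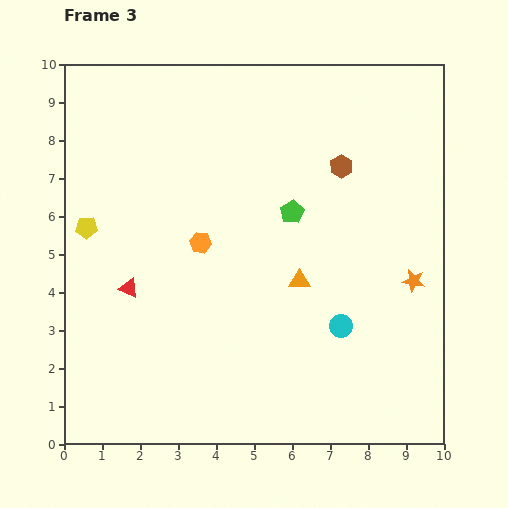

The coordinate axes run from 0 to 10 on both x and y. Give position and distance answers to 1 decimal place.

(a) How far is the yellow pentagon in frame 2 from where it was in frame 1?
3.9

The yellow pentagon moved from (7.7, 9.0) to (4.1, 7.4), a distance of √(3.6² + 1.6²) ≈ 3.9.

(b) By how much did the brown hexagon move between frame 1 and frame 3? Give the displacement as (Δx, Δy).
(0.0, 0.3)

The brown hexagon was at (7.3, 7.0) in frame 1 and (7.3, 7.3) in frame 3.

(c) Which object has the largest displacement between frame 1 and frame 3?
the yellow pentagon

(moved 7.8; next 3.3)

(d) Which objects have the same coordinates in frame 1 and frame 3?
none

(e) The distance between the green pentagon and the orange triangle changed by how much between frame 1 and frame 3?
-0.7

Distance in frame 1: 2.5. Distance in frame 3: 1.8.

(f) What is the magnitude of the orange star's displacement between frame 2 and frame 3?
3.9

The orange star moved from (7.6, 0.7) to (9.2, 4.3), a distance of √(1.6² + 3.6²) ≈ 3.9.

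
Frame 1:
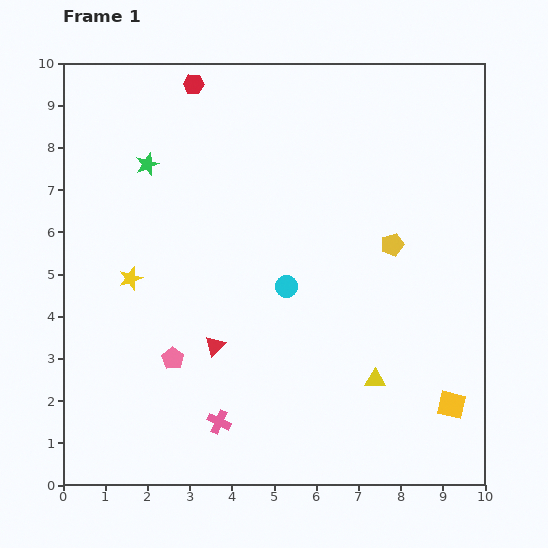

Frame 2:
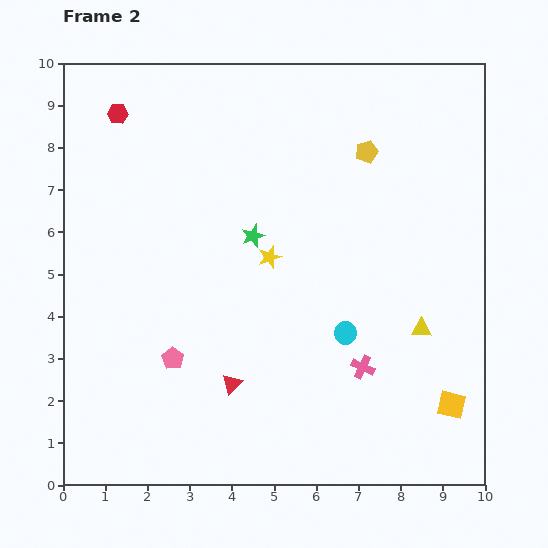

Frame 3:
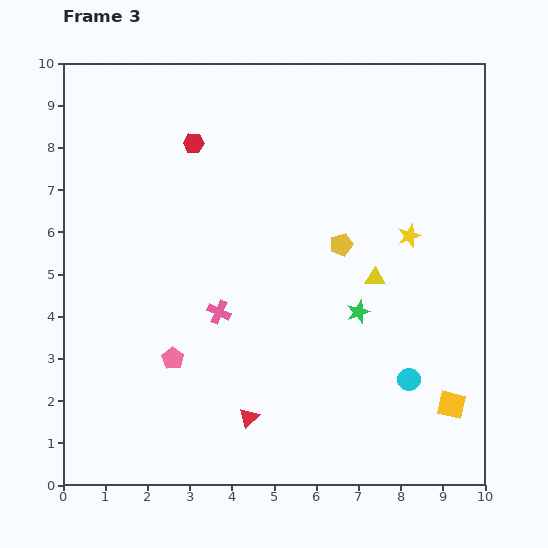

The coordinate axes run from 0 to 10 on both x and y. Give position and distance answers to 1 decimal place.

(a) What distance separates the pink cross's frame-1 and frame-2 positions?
3.6

The pink cross moved from (3.7, 1.5) to (7.1, 2.8), a distance of √(3.4² + 1.3²) ≈ 3.6.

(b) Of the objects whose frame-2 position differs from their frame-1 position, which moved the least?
the red triangle

(moved 1.0)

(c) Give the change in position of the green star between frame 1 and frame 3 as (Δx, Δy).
(5.0, -3.5)

The green star was at (2.0, 7.6) in frame 1 and (7.0, 4.1) in frame 3.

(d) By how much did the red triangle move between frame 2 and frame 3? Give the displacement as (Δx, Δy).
(0.4, -0.8)

The red triangle was at (4.0, 2.4) in frame 2 and (4.4, 1.6) in frame 3.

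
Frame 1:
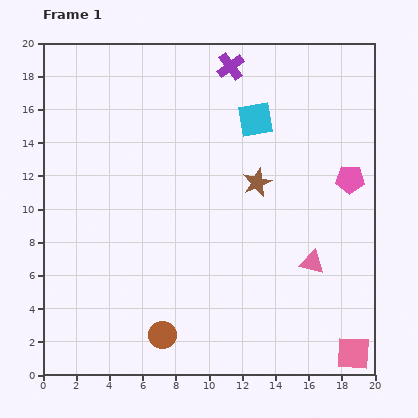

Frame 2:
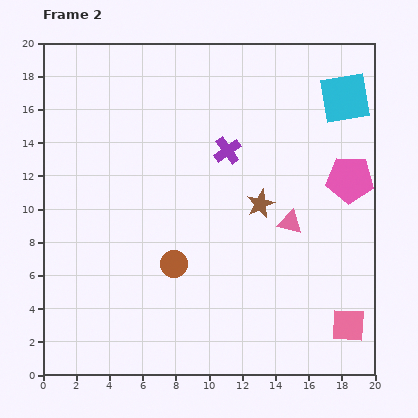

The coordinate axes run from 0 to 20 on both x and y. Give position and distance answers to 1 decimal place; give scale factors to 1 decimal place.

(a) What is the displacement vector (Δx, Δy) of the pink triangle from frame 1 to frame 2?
(-1.3, 2.4)

The pink triangle was at (16.2, 6.8) in frame 1 and (14.9, 9.2) in frame 2.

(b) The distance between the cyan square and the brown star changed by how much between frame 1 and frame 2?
+4.4

Distance in frame 1: 3.8. Distance in frame 2: 8.2.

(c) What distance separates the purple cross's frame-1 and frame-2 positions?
5.1

The purple cross moved from (11.3, 18.6) to (11.1, 13.5), a distance of √(0.2² + 5.1²) ≈ 5.1.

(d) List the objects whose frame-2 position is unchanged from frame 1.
the pink pentagon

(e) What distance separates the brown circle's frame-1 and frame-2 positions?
4.4

The brown circle moved from (7.2, 2.4) to (7.9, 6.7), a distance of √(0.7² + 4.3²) ≈ 4.4.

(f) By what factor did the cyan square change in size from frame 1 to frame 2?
1.4×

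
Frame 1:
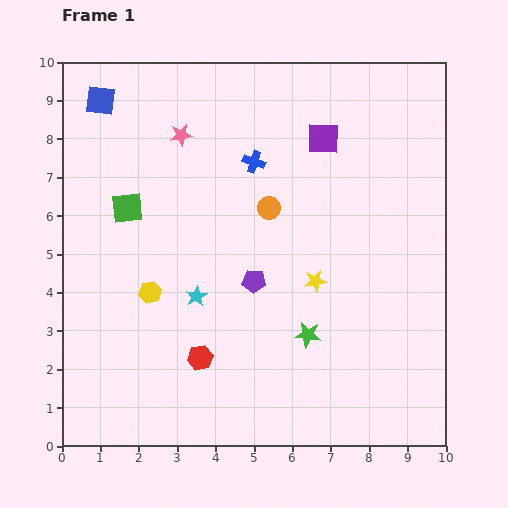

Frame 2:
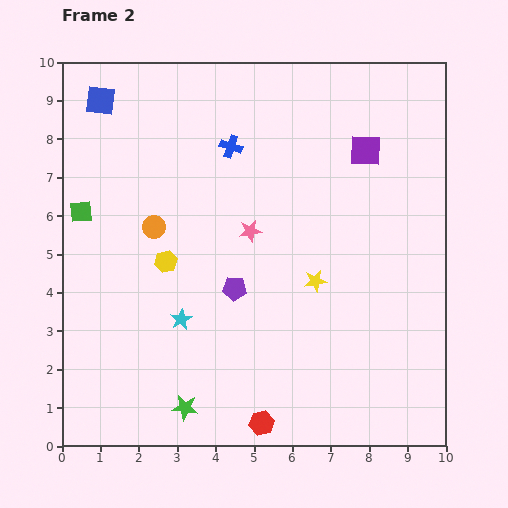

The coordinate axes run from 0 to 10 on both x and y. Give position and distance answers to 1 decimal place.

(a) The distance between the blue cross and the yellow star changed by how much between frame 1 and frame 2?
+0.6

Distance in frame 1: 3.5. Distance in frame 2: 4.1.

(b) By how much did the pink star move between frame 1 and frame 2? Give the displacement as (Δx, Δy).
(1.8, -2.5)

The pink star was at (3.1, 8.1) in frame 1 and (4.9, 5.6) in frame 2.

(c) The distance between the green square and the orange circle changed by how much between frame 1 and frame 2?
-1.8

Distance in frame 1: 3.7. Distance in frame 2: 1.9.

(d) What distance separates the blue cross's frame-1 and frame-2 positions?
0.7

The blue cross moved from (5.0, 7.4) to (4.4, 7.8), a distance of √(0.6² + 0.4²) ≈ 0.7.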